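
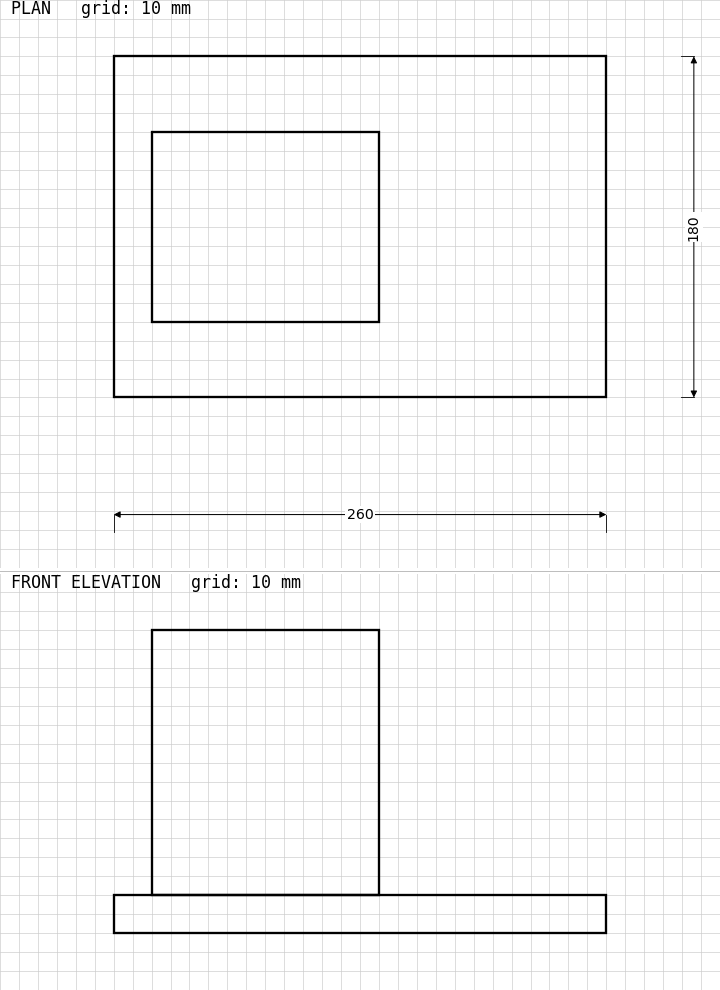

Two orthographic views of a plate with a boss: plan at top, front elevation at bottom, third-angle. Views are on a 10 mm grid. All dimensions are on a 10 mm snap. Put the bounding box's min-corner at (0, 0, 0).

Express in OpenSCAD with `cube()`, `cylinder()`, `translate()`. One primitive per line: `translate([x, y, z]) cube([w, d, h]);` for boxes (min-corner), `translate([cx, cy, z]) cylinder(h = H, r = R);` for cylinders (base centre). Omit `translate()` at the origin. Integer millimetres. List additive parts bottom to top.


cube([260, 180, 20]);
translate([20, 40, 20]) cube([120, 100, 140]);


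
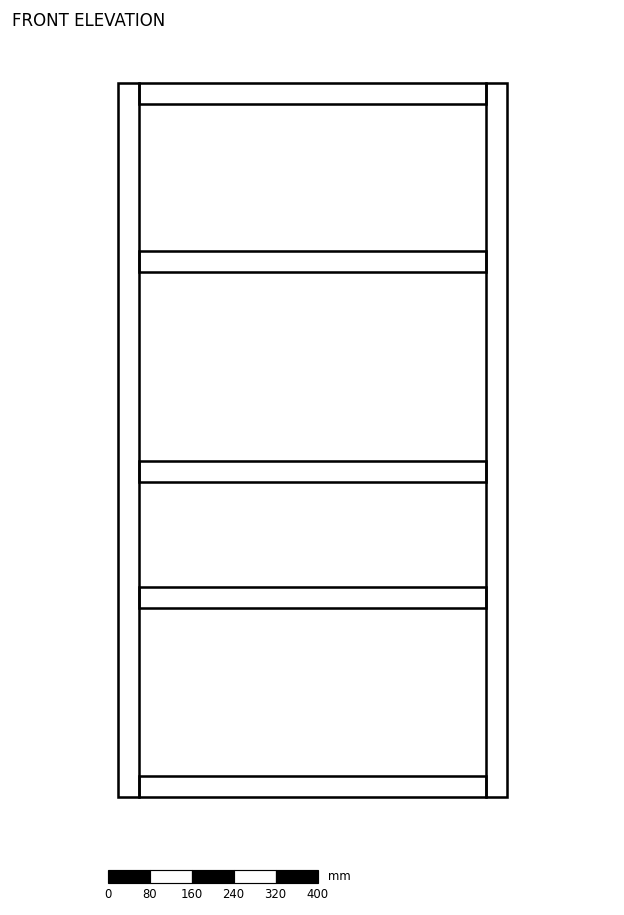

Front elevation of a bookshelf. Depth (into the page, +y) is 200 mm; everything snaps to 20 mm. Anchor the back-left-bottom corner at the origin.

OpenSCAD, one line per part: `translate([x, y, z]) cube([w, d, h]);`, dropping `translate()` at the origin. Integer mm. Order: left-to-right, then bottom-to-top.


cube([40, 200, 1360]);
translate([40, 0, 0]) cube([660, 200, 40]);
translate([40, 0, 360]) cube([660, 200, 40]);
translate([40, 0, 600]) cube([660, 200, 40]);
translate([40, 0, 1000]) cube([660, 200, 40]);
translate([40, 0, 1320]) cube([660, 200, 40]);
translate([700, 0, 0]) cube([40, 200, 1360]);


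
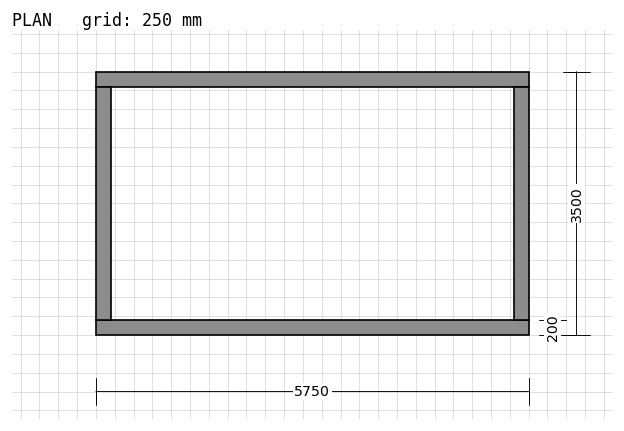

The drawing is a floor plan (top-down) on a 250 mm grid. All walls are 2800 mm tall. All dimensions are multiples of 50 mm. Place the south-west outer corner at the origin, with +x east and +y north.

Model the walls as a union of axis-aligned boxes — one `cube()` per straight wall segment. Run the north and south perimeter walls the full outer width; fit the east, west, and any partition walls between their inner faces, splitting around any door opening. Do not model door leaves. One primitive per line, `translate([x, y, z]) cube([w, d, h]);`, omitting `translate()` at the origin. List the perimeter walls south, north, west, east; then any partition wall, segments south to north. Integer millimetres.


cube([5750, 200, 2800]);
translate([0, 3300, 0]) cube([5750, 200, 2800]);
translate([0, 200, 0]) cube([200, 3100, 2800]);
translate([5550, 200, 0]) cube([200, 3100, 2800]);


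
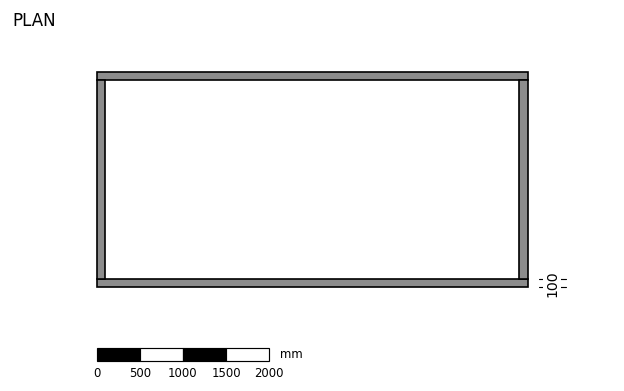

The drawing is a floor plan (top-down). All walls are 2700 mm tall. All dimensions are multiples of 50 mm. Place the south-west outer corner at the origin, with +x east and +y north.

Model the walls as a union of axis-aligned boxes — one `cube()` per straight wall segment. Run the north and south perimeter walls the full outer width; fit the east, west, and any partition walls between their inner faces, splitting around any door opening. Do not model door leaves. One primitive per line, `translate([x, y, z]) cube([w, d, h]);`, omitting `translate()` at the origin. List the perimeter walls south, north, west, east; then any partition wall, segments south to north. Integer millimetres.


cube([5000, 100, 2700]);
translate([0, 2400, 0]) cube([5000, 100, 2700]);
translate([0, 100, 0]) cube([100, 2300, 2700]);
translate([4900, 100, 0]) cube([100, 2300, 2700]);


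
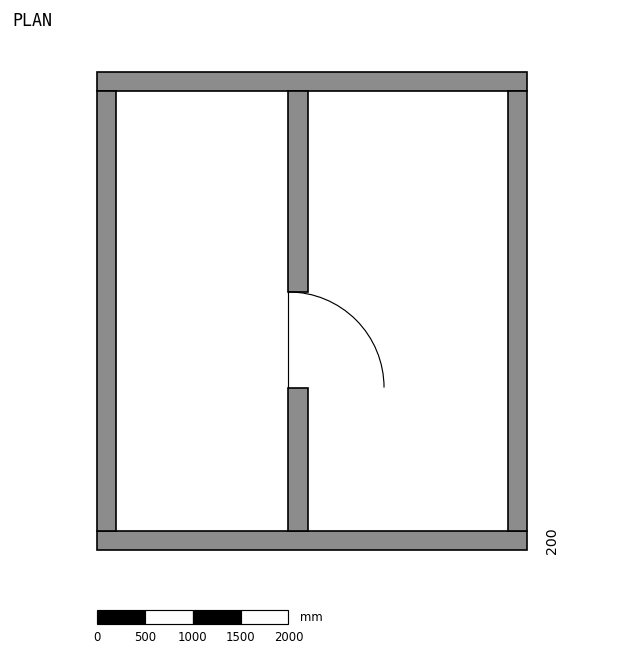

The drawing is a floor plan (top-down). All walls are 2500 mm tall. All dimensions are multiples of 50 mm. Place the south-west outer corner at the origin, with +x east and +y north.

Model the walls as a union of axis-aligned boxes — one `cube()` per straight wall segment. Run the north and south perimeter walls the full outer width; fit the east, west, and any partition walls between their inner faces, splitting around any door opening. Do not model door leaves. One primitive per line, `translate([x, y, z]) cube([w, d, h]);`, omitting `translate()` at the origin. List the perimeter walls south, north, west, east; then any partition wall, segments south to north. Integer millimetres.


cube([4500, 200, 2500]);
translate([0, 4800, 0]) cube([4500, 200, 2500]);
translate([0, 200, 0]) cube([200, 4600, 2500]);
translate([4300, 200, 0]) cube([200, 4600, 2500]);
translate([2000, 200, 0]) cube([200, 1500, 2500]);
translate([2000, 2700, 0]) cube([200, 2100, 2500]);


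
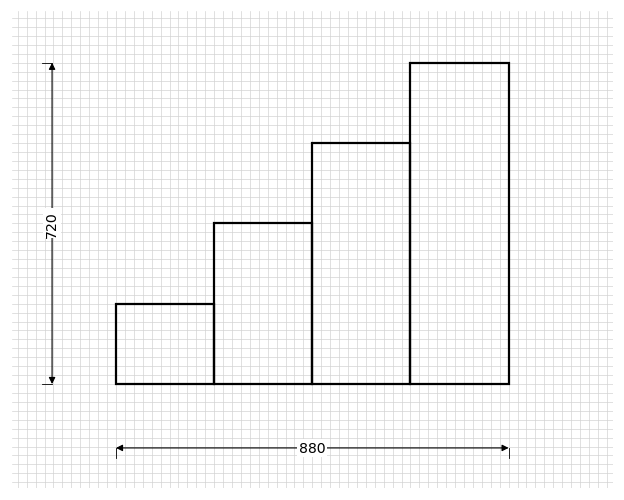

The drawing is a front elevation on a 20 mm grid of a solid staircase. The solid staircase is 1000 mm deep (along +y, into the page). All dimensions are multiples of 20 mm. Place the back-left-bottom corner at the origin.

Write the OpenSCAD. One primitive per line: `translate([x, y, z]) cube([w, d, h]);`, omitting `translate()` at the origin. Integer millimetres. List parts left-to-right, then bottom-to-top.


cube([220, 1000, 180]);
translate([220, 0, 0]) cube([220, 1000, 360]);
translate([440, 0, 0]) cube([220, 1000, 540]);
translate([660, 0, 0]) cube([220, 1000, 720]);


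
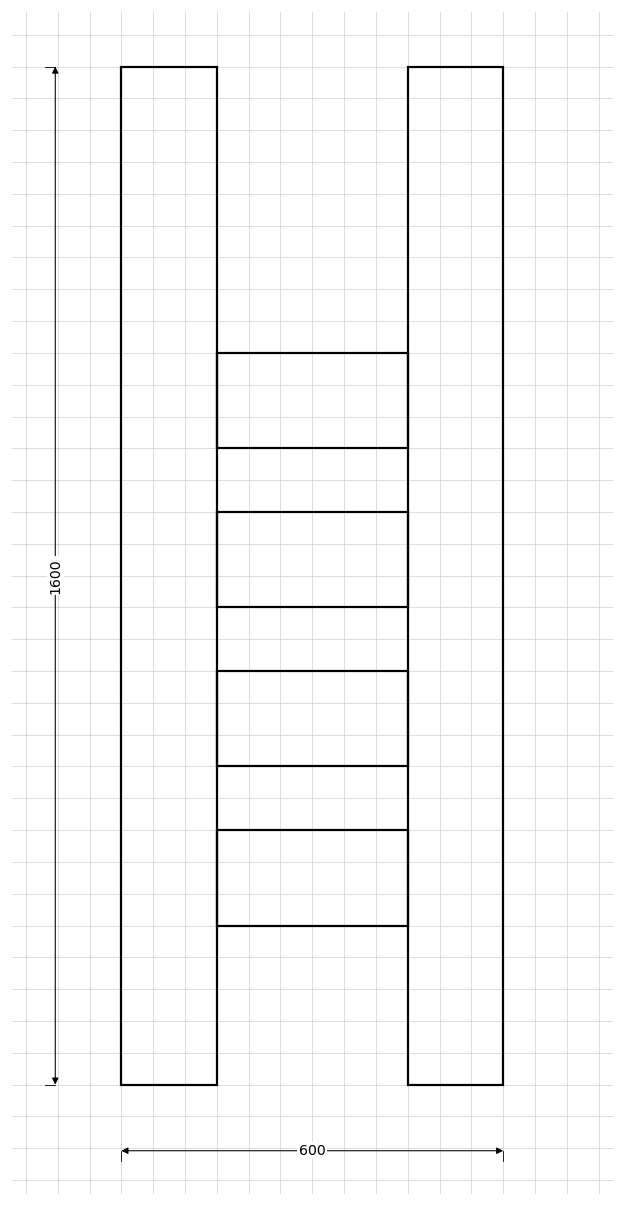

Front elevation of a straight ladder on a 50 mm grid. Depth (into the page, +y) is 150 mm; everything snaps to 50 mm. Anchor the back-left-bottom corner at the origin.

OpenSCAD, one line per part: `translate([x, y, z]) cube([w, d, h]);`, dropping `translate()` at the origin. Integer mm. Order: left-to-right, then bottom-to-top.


cube([150, 150, 1600]);
translate([150, 0, 250]) cube([300, 150, 150]);
translate([150, 0, 500]) cube([300, 150, 150]);
translate([150, 0, 750]) cube([300, 150, 150]);
translate([150, 0, 1000]) cube([300, 150, 150]);
translate([450, 0, 0]) cube([150, 150, 1600]);


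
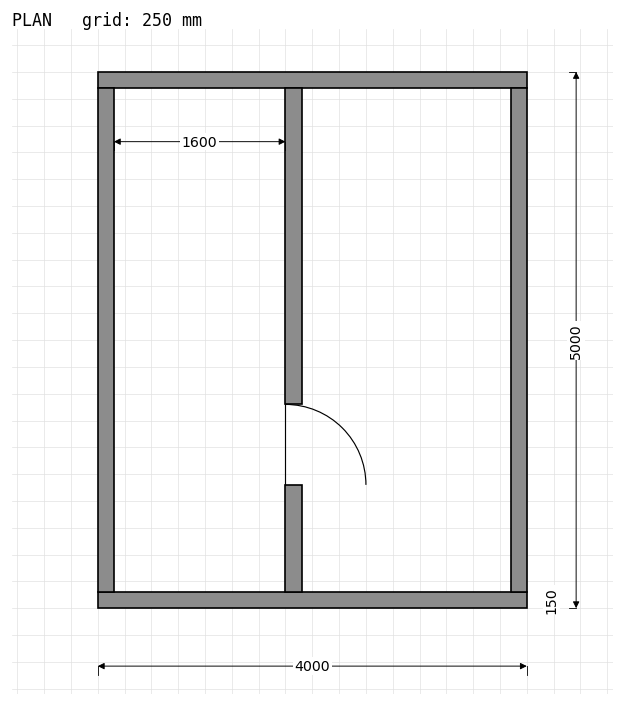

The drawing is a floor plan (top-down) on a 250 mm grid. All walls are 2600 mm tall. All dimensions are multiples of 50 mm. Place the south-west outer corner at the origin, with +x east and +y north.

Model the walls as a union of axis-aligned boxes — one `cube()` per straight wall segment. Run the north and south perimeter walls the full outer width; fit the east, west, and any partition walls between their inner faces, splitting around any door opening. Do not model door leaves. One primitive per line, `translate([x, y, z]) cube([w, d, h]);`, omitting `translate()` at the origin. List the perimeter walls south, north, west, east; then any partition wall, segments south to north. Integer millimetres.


cube([4000, 150, 2600]);
translate([0, 4850, 0]) cube([4000, 150, 2600]);
translate([0, 150, 0]) cube([150, 4700, 2600]);
translate([3850, 150, 0]) cube([150, 4700, 2600]);
translate([1750, 150, 0]) cube([150, 1000, 2600]);
translate([1750, 1900, 0]) cube([150, 2950, 2600]);


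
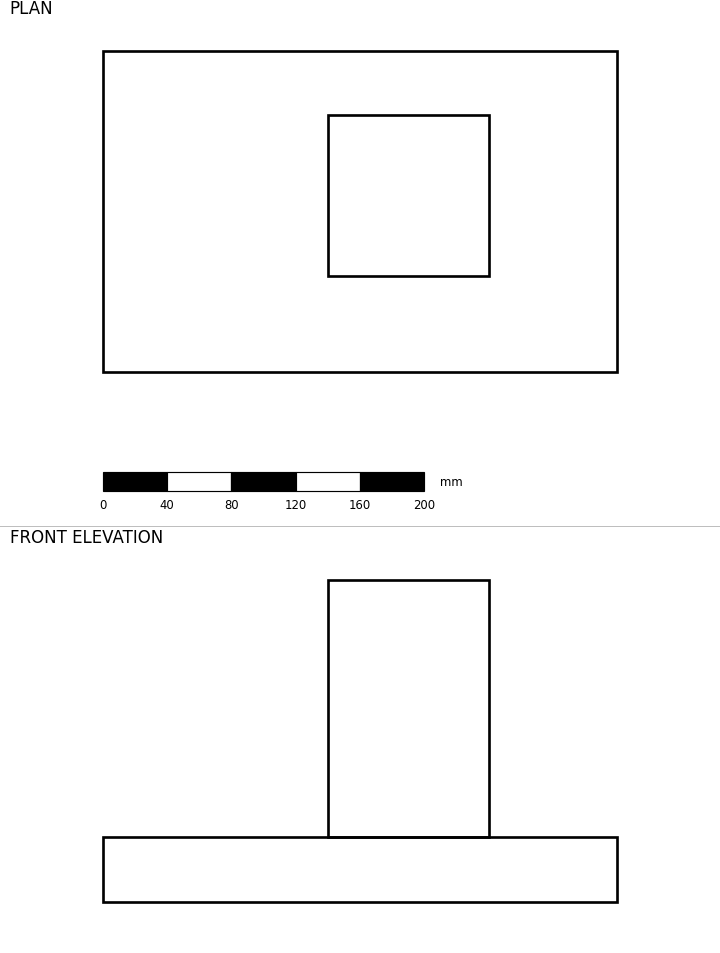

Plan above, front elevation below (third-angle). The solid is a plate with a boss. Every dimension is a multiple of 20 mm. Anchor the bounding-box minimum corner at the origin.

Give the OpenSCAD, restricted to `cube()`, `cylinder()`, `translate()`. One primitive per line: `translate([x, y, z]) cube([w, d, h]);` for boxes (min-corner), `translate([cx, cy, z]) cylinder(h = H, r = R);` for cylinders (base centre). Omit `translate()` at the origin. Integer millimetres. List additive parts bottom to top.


cube([320, 200, 40]);
translate([140, 60, 40]) cube([100, 100, 160]);


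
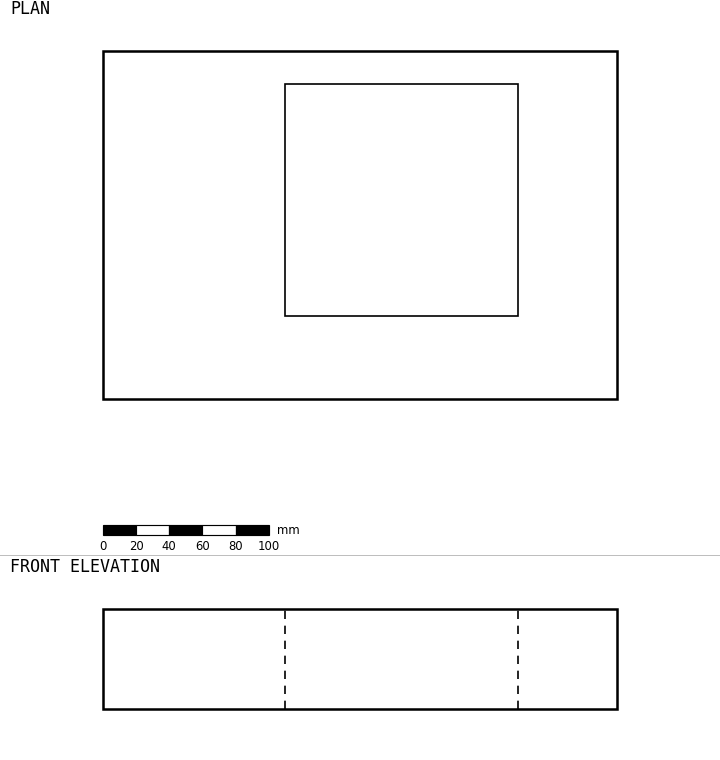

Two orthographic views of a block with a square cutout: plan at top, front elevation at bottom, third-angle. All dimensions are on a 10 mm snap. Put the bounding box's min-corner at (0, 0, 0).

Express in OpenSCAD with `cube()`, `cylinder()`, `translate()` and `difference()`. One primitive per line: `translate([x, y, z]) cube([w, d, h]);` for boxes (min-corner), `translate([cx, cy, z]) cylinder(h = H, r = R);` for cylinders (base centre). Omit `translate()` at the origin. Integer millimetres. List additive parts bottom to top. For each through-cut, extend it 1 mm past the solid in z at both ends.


difference() {
  cube([310, 210, 60]);
  translate([110, 50, -1]) cube([140, 140, 62]);
}


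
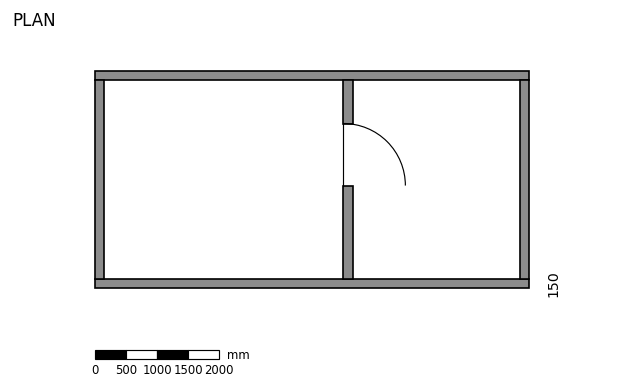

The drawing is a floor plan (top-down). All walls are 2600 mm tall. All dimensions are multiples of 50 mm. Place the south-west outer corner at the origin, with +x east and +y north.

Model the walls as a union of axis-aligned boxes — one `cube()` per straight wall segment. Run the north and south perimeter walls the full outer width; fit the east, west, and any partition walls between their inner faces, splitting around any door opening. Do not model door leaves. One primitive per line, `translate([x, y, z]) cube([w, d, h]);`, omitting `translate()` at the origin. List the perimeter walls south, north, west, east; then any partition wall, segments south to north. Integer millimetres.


cube([7000, 150, 2600]);
translate([0, 3350, 0]) cube([7000, 150, 2600]);
translate([0, 150, 0]) cube([150, 3200, 2600]);
translate([6850, 150, 0]) cube([150, 3200, 2600]);
translate([4000, 150, 0]) cube([150, 1500, 2600]);
translate([4000, 2650, 0]) cube([150, 700, 2600]);


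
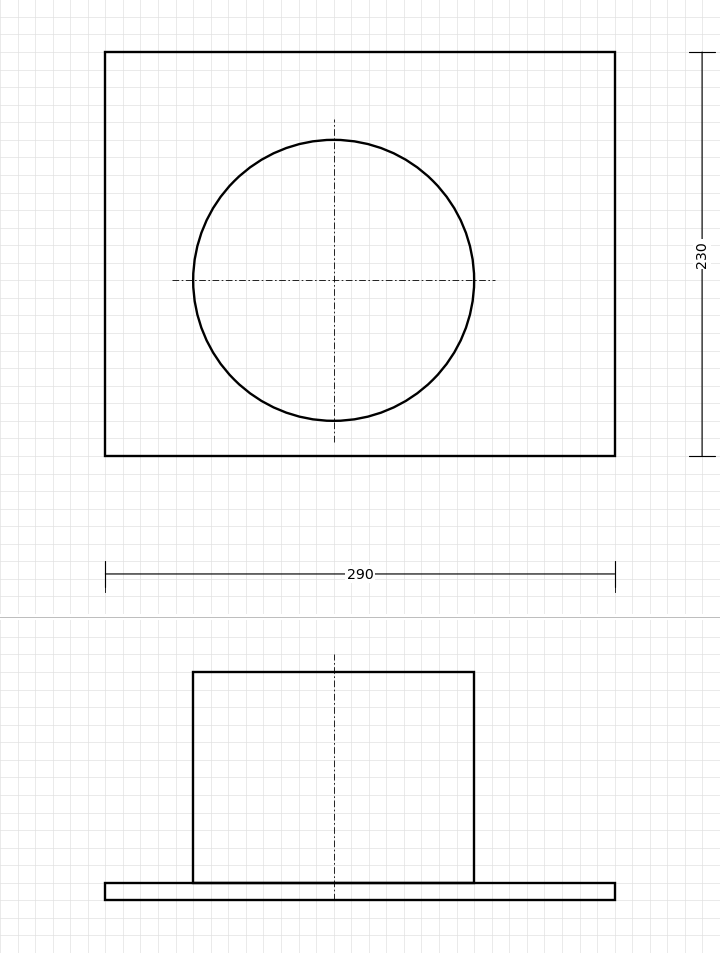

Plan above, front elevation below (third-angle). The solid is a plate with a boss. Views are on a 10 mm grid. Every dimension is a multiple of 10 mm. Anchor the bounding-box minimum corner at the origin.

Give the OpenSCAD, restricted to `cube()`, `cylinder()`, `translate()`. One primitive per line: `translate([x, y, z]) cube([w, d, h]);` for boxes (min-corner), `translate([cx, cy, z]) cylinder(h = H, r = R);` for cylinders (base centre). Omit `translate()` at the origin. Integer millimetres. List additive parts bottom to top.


cube([290, 230, 10]);
translate([130, 100, 10]) cylinder(h = 120, r = 80);


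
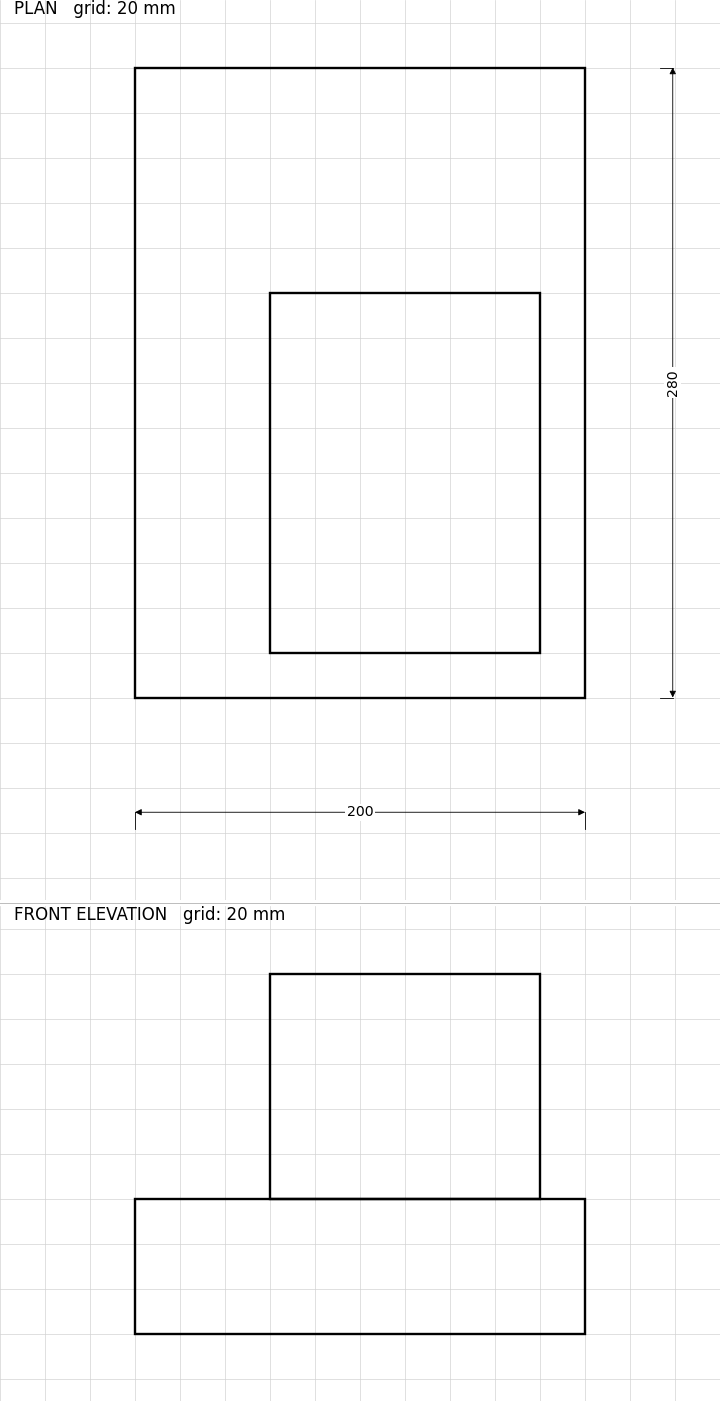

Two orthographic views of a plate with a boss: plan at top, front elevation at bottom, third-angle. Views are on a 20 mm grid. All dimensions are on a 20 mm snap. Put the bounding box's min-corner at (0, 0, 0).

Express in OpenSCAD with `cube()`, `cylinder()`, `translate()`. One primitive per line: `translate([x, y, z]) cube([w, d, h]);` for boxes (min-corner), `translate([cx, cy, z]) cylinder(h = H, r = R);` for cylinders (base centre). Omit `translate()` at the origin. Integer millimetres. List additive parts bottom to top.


cube([200, 280, 60]);
translate([60, 20, 60]) cube([120, 160, 100]);


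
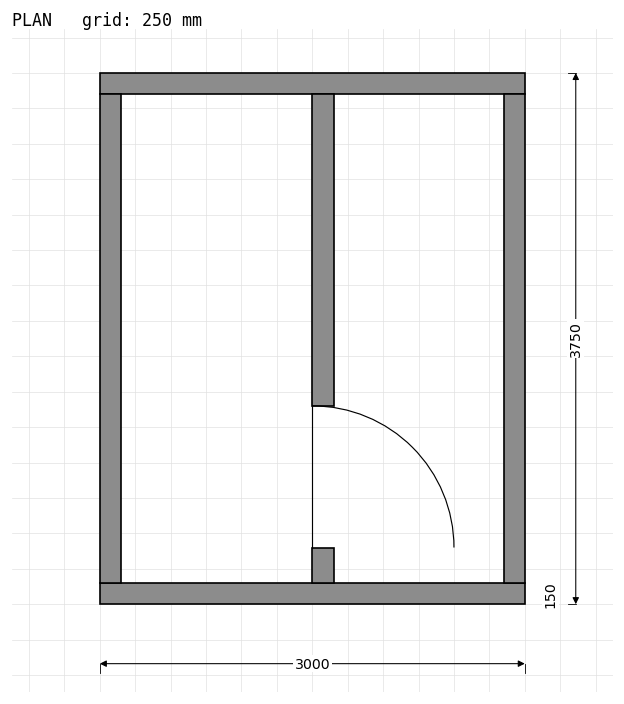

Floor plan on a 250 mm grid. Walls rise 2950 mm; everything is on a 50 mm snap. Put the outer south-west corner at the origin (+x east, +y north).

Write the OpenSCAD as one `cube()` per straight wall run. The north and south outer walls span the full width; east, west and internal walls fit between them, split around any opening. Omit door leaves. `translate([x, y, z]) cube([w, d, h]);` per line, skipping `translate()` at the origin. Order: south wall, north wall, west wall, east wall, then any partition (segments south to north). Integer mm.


cube([3000, 150, 2950]);
translate([0, 3600, 0]) cube([3000, 150, 2950]);
translate([0, 150, 0]) cube([150, 3450, 2950]);
translate([2850, 150, 0]) cube([150, 3450, 2950]);
translate([1500, 150, 0]) cube([150, 250, 2950]);
translate([1500, 1400, 0]) cube([150, 2200, 2950]);


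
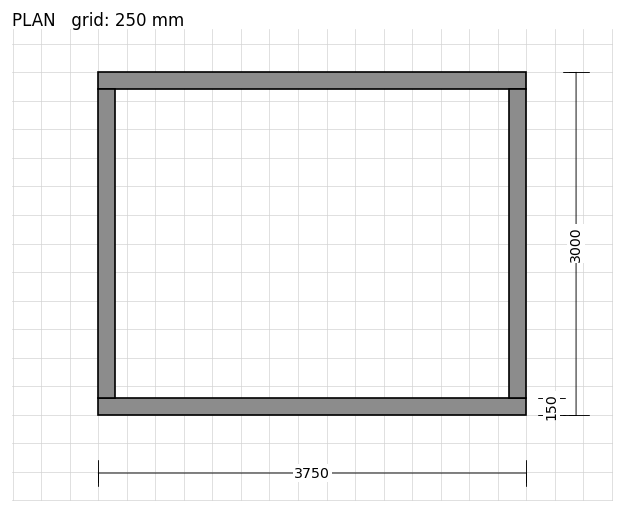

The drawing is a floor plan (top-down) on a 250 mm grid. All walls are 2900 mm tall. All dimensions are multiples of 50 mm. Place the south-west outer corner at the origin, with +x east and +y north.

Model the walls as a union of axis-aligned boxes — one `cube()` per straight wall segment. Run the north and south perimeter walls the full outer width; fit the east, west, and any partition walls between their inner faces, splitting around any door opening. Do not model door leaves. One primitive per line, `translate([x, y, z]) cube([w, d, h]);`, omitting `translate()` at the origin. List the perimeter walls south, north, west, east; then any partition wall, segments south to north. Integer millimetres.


cube([3750, 150, 2900]);
translate([0, 2850, 0]) cube([3750, 150, 2900]);
translate([0, 150, 0]) cube([150, 2700, 2900]);
translate([3600, 150, 0]) cube([150, 2700, 2900]);


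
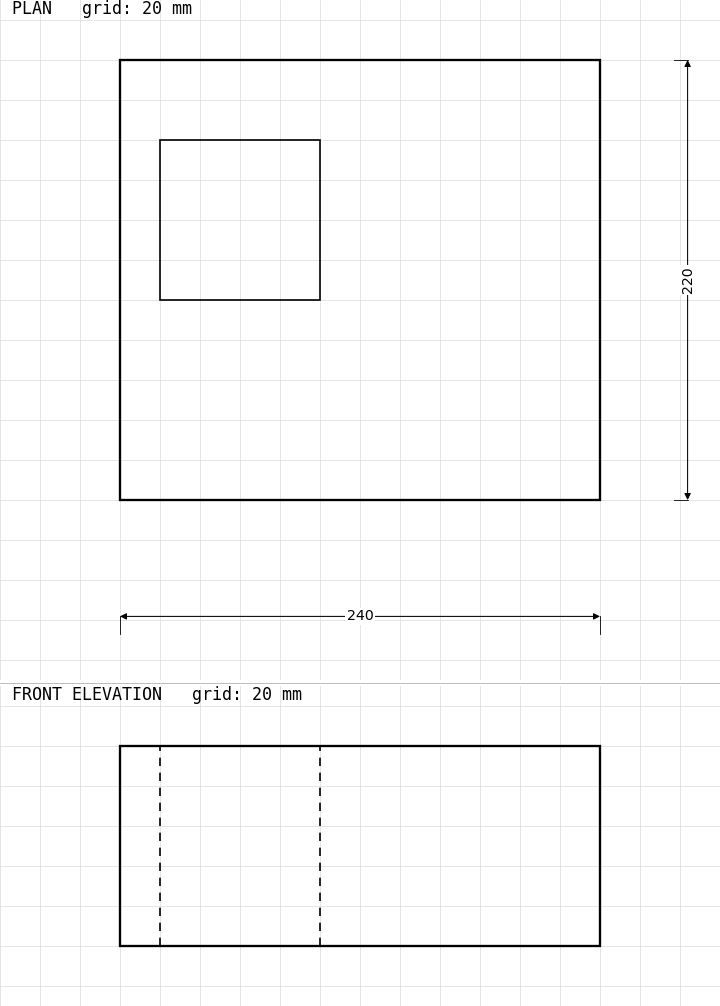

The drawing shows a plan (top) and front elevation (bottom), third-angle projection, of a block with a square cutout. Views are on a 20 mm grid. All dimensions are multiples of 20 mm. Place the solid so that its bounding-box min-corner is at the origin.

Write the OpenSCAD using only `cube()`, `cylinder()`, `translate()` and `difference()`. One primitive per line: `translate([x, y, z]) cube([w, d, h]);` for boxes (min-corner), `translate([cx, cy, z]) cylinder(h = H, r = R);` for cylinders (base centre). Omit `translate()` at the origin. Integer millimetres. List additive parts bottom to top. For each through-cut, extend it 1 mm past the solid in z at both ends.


difference() {
  cube([240, 220, 100]);
  translate([20, 100, -1]) cube([80, 80, 102]);
}


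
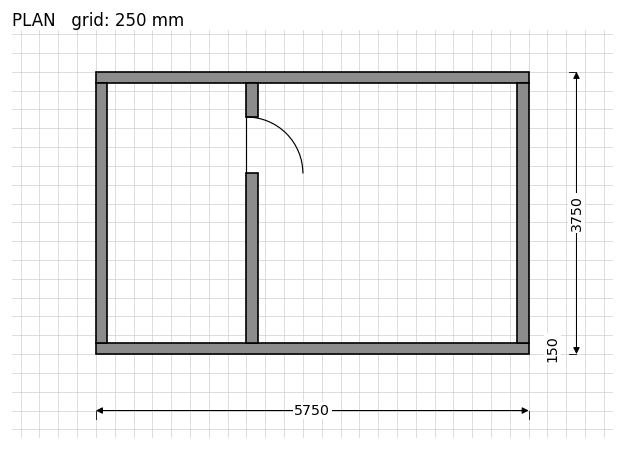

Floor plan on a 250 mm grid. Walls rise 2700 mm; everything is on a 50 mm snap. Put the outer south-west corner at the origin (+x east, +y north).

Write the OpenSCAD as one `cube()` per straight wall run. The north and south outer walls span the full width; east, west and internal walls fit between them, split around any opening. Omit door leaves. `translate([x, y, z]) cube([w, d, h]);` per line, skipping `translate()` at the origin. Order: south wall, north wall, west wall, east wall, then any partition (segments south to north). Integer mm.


cube([5750, 150, 2700]);
translate([0, 3600, 0]) cube([5750, 150, 2700]);
translate([0, 150, 0]) cube([150, 3450, 2700]);
translate([5600, 150, 0]) cube([150, 3450, 2700]);
translate([2000, 150, 0]) cube([150, 2250, 2700]);
translate([2000, 3150, 0]) cube([150, 450, 2700]);


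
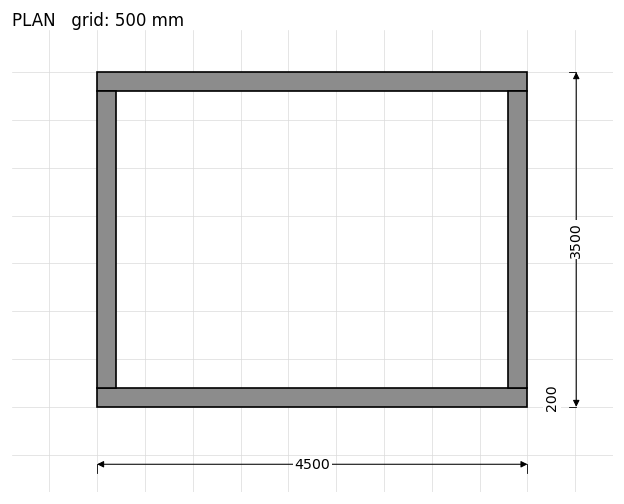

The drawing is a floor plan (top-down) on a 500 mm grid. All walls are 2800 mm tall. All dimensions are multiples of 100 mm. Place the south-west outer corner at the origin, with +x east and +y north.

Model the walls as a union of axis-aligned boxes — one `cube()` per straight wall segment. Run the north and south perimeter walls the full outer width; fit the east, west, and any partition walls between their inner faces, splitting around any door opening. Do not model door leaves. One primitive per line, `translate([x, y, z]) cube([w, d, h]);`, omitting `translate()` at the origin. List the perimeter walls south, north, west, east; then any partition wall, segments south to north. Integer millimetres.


cube([4500, 200, 2800]);
translate([0, 3300, 0]) cube([4500, 200, 2800]);
translate([0, 200, 0]) cube([200, 3100, 2800]);
translate([4300, 200, 0]) cube([200, 3100, 2800]);


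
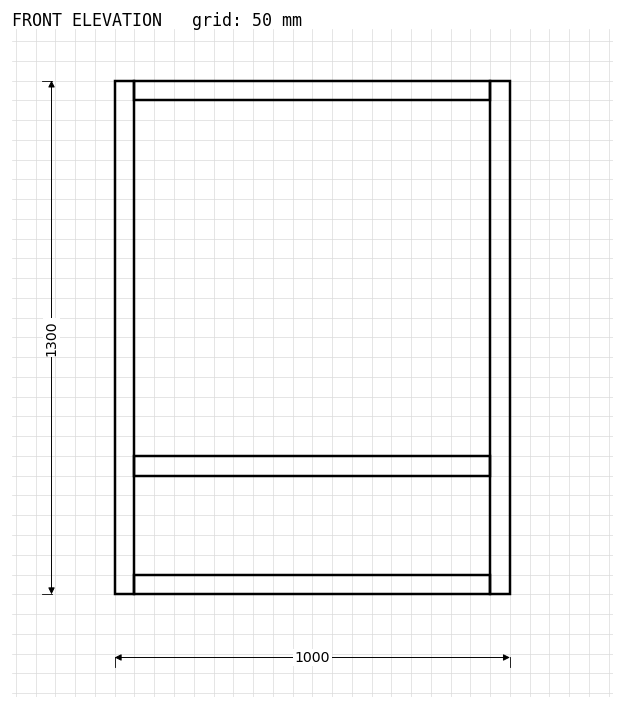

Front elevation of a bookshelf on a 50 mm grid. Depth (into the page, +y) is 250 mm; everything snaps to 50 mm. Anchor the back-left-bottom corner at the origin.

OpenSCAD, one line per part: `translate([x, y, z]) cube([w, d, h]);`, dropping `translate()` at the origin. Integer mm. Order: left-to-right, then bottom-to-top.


cube([50, 250, 1300]);
translate([50, 0, 0]) cube([900, 250, 50]);
translate([50, 0, 300]) cube([900, 250, 50]);
translate([50, 0, 1250]) cube([900, 250, 50]);
translate([950, 0, 0]) cube([50, 250, 1300]);


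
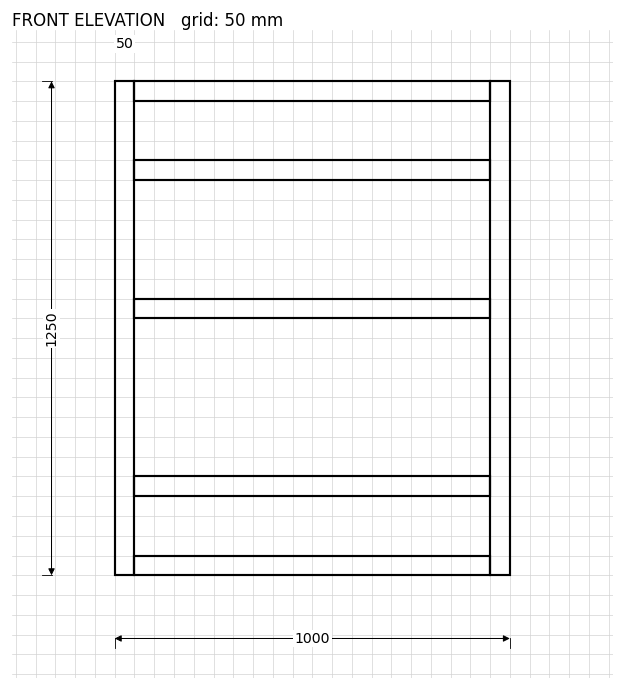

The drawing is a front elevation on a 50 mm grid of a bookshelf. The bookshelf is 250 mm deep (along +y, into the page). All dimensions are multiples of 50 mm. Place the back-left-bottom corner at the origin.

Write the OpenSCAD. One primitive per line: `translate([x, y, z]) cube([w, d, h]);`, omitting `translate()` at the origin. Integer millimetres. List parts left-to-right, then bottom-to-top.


cube([50, 250, 1250]);
translate([50, 0, 0]) cube([900, 250, 50]);
translate([50, 0, 200]) cube([900, 250, 50]);
translate([50, 0, 650]) cube([900, 250, 50]);
translate([50, 0, 1000]) cube([900, 250, 50]);
translate([50, 0, 1200]) cube([900, 250, 50]);
translate([950, 0, 0]) cube([50, 250, 1250]);


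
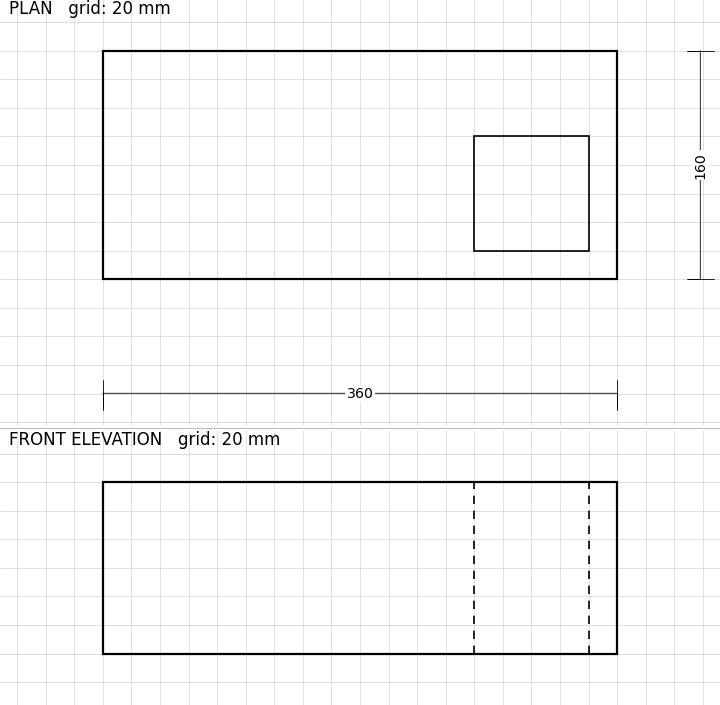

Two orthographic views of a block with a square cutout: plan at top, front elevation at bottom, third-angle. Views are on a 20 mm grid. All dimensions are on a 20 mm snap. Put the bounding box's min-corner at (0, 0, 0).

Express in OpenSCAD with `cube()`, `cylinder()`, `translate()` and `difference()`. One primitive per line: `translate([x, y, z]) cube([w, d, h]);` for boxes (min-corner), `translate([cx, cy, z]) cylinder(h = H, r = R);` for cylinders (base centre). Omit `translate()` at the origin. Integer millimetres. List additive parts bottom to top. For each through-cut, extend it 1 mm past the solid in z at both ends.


difference() {
  cube([360, 160, 120]);
  translate([260, 20, -1]) cube([80, 80, 122]);
}


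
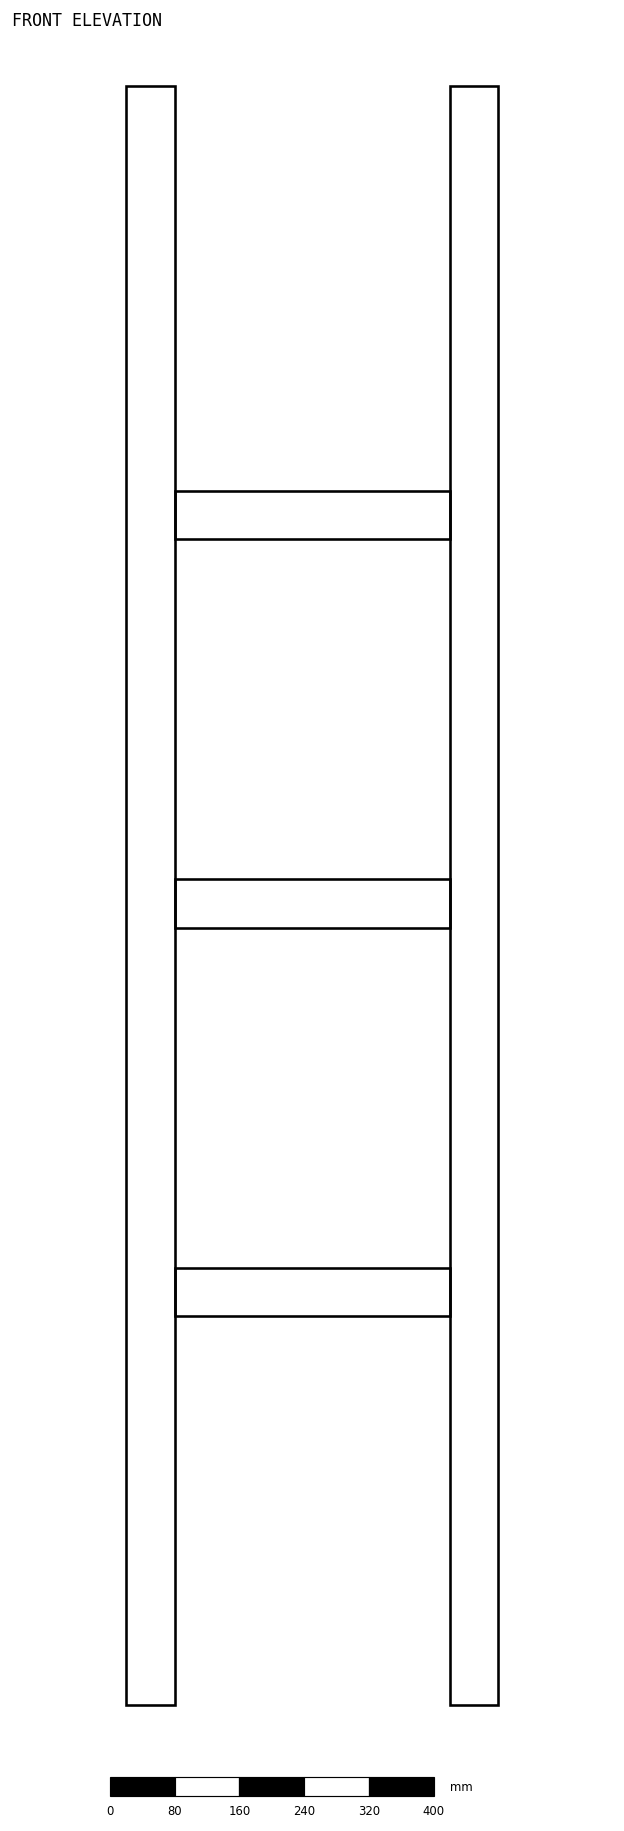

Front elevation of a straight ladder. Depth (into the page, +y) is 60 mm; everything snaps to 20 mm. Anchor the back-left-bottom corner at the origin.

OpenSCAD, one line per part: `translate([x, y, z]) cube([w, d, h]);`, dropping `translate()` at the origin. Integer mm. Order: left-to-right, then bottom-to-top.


cube([60, 60, 2000]);
translate([60, 0, 480]) cube([340, 60, 60]);
translate([60, 0, 960]) cube([340, 60, 60]);
translate([60, 0, 1440]) cube([340, 60, 60]);
translate([400, 0, 0]) cube([60, 60, 2000]);


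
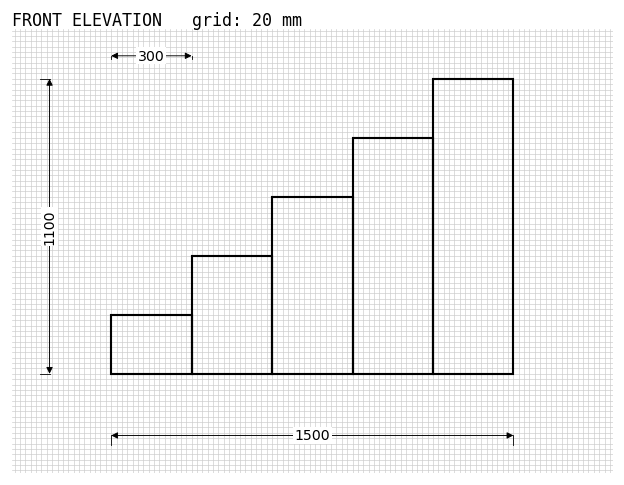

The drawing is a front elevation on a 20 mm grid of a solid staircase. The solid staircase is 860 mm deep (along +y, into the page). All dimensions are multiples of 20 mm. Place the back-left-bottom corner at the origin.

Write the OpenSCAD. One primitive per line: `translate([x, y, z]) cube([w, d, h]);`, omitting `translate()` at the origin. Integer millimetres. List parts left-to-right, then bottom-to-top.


cube([300, 860, 220]);
translate([300, 0, 0]) cube([300, 860, 440]);
translate([600, 0, 0]) cube([300, 860, 660]);
translate([900, 0, 0]) cube([300, 860, 880]);
translate([1200, 0, 0]) cube([300, 860, 1100]);


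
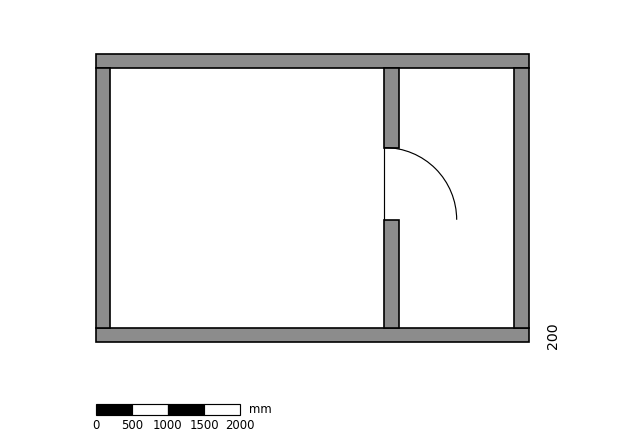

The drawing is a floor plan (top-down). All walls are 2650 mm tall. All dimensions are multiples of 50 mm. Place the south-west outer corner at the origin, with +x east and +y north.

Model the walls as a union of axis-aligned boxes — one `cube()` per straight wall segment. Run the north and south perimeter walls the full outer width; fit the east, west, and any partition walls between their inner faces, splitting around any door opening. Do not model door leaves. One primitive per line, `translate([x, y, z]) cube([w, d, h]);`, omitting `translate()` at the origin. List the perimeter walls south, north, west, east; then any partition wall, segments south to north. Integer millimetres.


cube([6000, 200, 2650]);
translate([0, 3800, 0]) cube([6000, 200, 2650]);
translate([0, 200, 0]) cube([200, 3600, 2650]);
translate([5800, 200, 0]) cube([200, 3600, 2650]);
translate([4000, 200, 0]) cube([200, 1500, 2650]);
translate([4000, 2700, 0]) cube([200, 1100, 2650]);


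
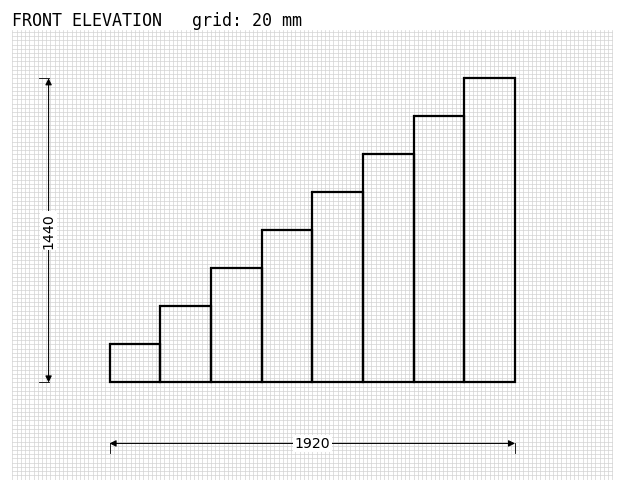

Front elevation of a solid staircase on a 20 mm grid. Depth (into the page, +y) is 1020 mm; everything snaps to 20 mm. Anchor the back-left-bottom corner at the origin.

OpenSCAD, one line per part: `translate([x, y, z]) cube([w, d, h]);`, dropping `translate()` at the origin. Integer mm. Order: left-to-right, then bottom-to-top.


cube([240, 1020, 180]);
translate([240, 0, 0]) cube([240, 1020, 360]);
translate([480, 0, 0]) cube([240, 1020, 540]);
translate([720, 0, 0]) cube([240, 1020, 720]);
translate([960, 0, 0]) cube([240, 1020, 900]);
translate([1200, 0, 0]) cube([240, 1020, 1080]);
translate([1440, 0, 0]) cube([240, 1020, 1260]);
translate([1680, 0, 0]) cube([240, 1020, 1440]);


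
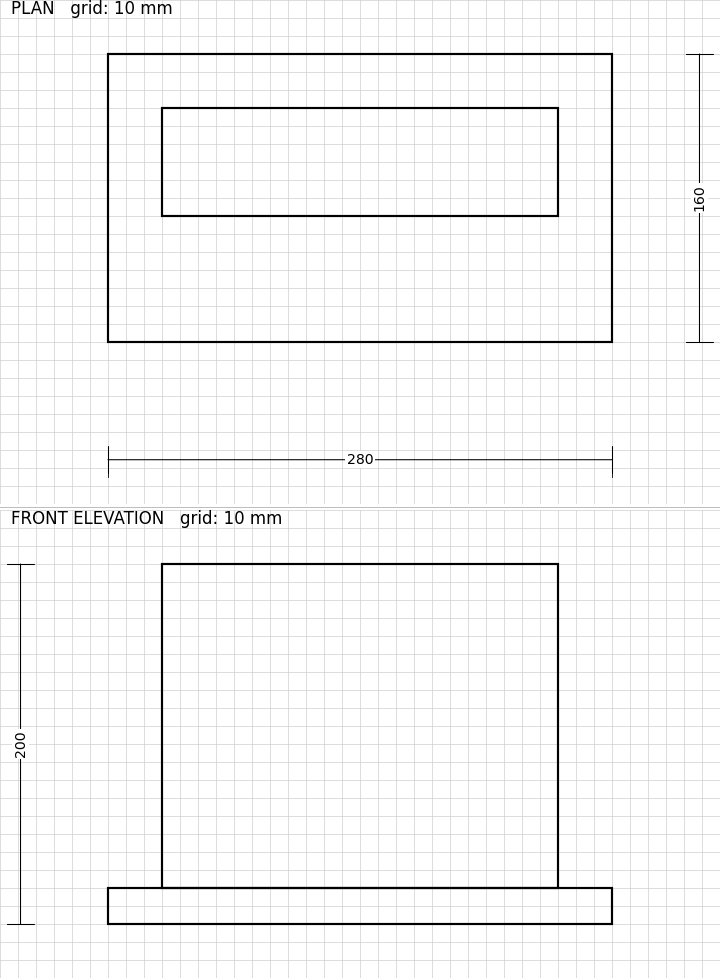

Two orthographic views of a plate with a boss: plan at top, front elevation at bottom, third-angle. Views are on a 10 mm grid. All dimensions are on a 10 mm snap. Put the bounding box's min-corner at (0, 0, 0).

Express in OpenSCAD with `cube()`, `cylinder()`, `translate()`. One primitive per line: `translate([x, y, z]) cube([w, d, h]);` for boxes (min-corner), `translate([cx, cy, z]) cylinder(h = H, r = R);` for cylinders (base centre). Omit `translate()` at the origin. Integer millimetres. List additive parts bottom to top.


cube([280, 160, 20]);
translate([30, 70, 20]) cube([220, 60, 180]);


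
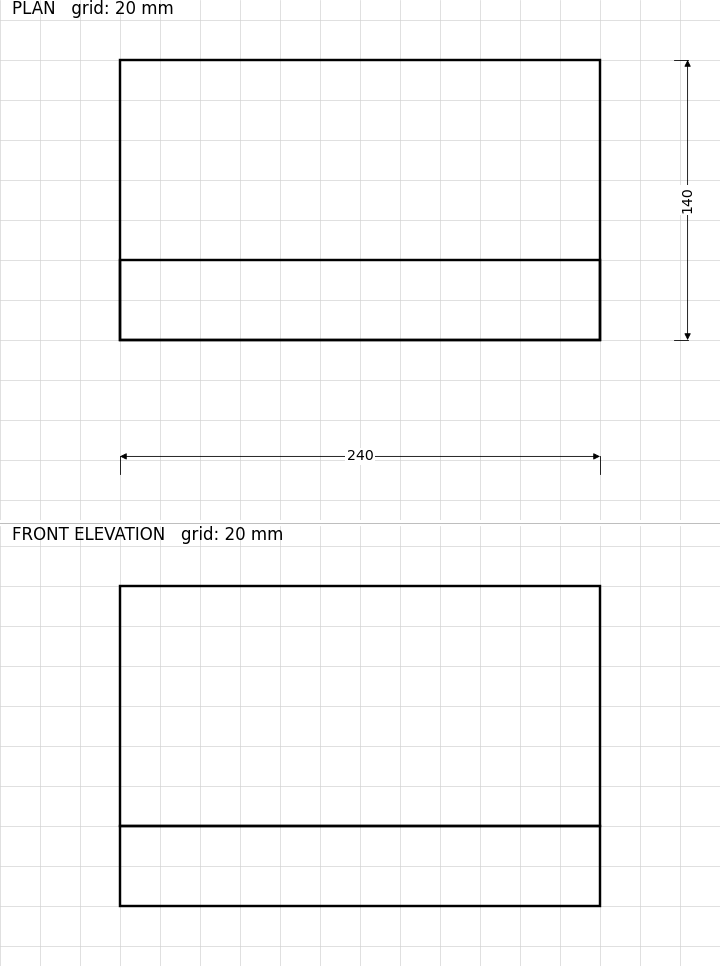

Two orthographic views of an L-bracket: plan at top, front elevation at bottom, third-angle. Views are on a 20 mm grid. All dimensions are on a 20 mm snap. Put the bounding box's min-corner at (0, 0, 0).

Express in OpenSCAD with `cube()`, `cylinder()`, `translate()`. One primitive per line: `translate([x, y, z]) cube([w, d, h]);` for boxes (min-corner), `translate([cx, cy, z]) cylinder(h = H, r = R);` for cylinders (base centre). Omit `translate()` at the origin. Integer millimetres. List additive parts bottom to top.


cube([240, 140, 40]);
translate([0, 0, 40]) cube([240, 40, 120]);


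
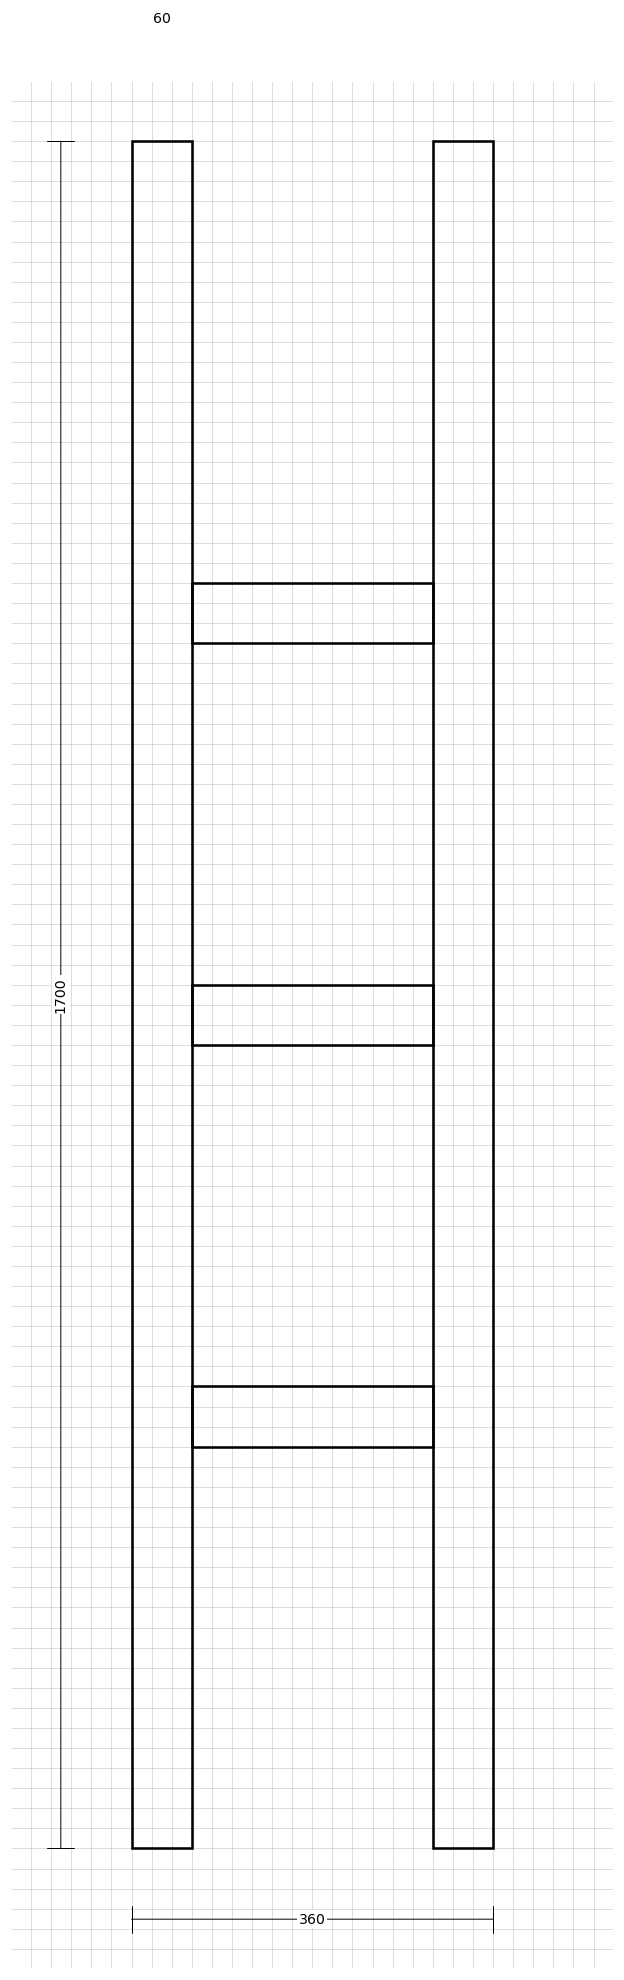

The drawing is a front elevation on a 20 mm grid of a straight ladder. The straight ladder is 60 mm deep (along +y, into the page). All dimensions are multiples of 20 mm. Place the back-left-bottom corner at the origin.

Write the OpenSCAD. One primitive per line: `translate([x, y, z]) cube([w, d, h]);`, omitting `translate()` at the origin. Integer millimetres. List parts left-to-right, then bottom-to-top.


cube([60, 60, 1700]);
translate([60, 0, 400]) cube([240, 60, 60]);
translate([60, 0, 800]) cube([240, 60, 60]);
translate([60, 0, 1200]) cube([240, 60, 60]);
translate([300, 0, 0]) cube([60, 60, 1700]);


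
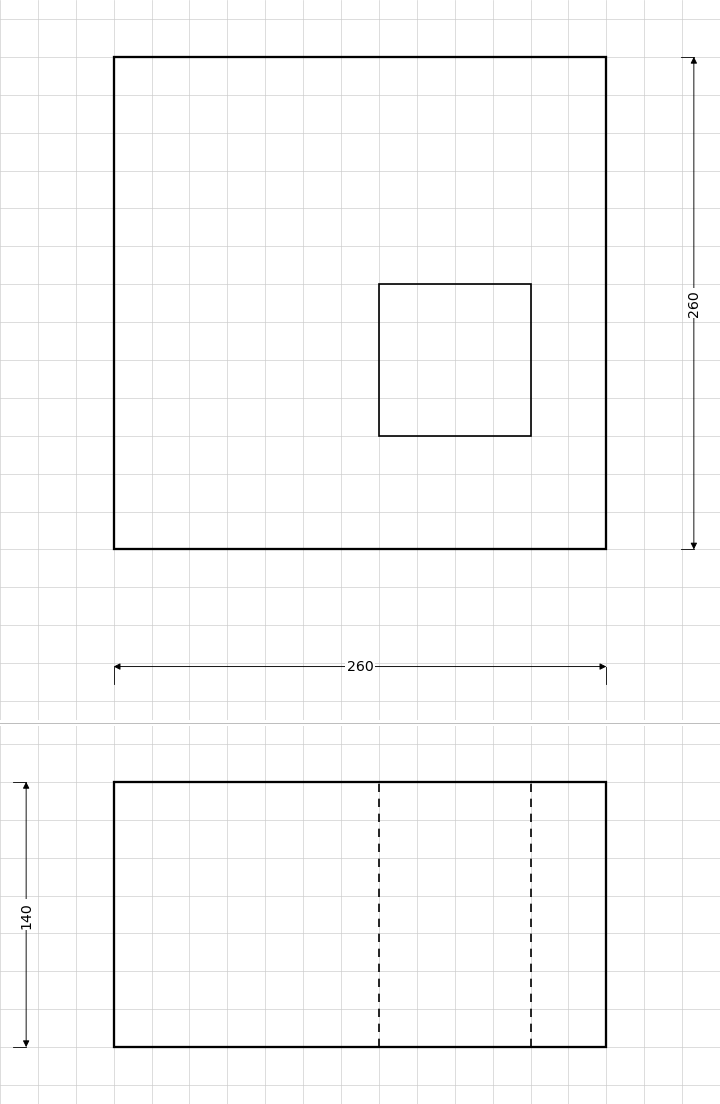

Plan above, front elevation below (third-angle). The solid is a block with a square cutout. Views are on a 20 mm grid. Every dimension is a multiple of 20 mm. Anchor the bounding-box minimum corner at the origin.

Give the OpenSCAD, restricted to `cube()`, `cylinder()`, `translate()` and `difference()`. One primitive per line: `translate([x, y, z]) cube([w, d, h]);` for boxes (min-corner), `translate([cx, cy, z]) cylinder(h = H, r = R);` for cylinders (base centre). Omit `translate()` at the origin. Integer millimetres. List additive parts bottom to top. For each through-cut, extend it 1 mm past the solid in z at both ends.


difference() {
  cube([260, 260, 140]);
  translate([140, 60, -1]) cube([80, 80, 142]);
}


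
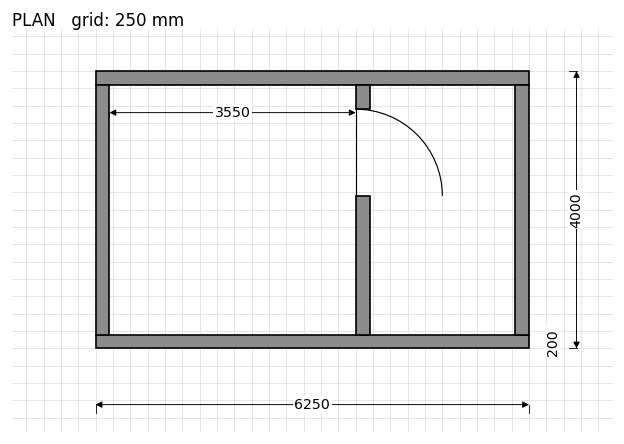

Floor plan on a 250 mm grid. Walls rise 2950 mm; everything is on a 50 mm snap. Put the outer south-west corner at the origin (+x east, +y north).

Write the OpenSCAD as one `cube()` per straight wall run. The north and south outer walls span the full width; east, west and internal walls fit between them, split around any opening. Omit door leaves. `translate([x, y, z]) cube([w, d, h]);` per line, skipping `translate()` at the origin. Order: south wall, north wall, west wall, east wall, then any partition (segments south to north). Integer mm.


cube([6250, 200, 2950]);
translate([0, 3800, 0]) cube([6250, 200, 2950]);
translate([0, 200, 0]) cube([200, 3600, 2950]);
translate([6050, 200, 0]) cube([200, 3600, 2950]);
translate([3750, 200, 0]) cube([200, 2000, 2950]);
translate([3750, 3450, 0]) cube([200, 350, 2950]);


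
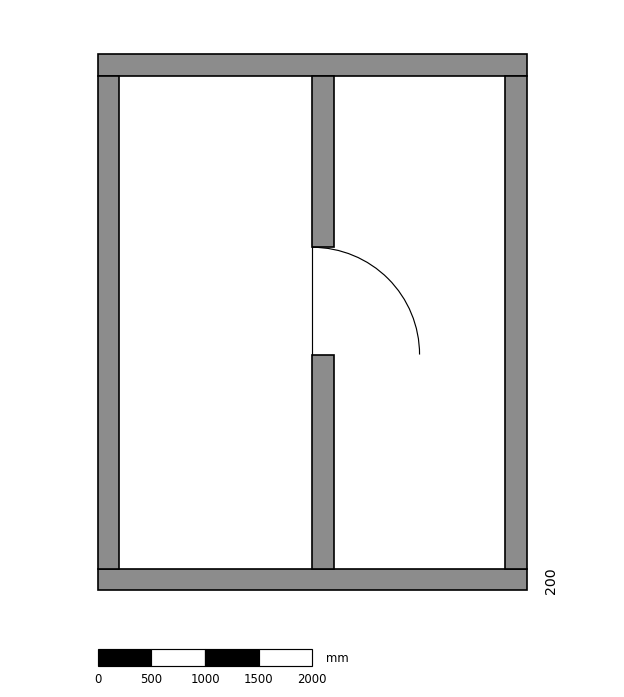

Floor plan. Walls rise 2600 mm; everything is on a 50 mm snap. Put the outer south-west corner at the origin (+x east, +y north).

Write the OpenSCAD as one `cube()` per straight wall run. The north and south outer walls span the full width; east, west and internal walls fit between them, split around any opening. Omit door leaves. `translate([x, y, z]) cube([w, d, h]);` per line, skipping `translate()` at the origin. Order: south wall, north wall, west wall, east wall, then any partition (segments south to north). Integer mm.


cube([4000, 200, 2600]);
translate([0, 4800, 0]) cube([4000, 200, 2600]);
translate([0, 200, 0]) cube([200, 4600, 2600]);
translate([3800, 200, 0]) cube([200, 4600, 2600]);
translate([2000, 200, 0]) cube([200, 2000, 2600]);
translate([2000, 3200, 0]) cube([200, 1600, 2600]);


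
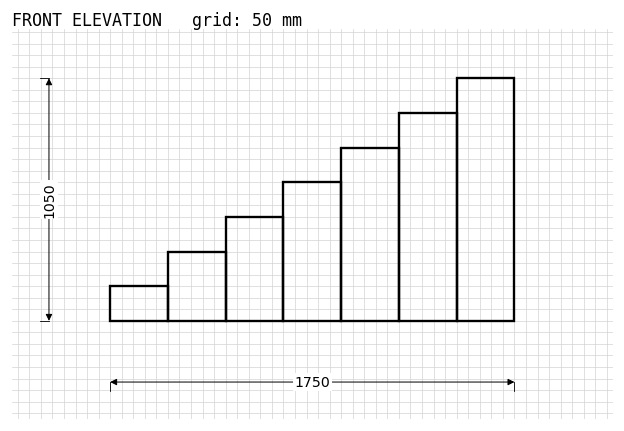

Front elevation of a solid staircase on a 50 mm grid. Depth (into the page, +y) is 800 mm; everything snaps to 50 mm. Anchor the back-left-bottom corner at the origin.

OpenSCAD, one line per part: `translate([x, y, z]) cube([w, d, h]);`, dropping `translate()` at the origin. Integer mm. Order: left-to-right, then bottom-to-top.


cube([250, 800, 150]);
translate([250, 0, 0]) cube([250, 800, 300]);
translate([500, 0, 0]) cube([250, 800, 450]);
translate([750, 0, 0]) cube([250, 800, 600]);
translate([1000, 0, 0]) cube([250, 800, 750]);
translate([1250, 0, 0]) cube([250, 800, 900]);
translate([1500, 0, 0]) cube([250, 800, 1050]);


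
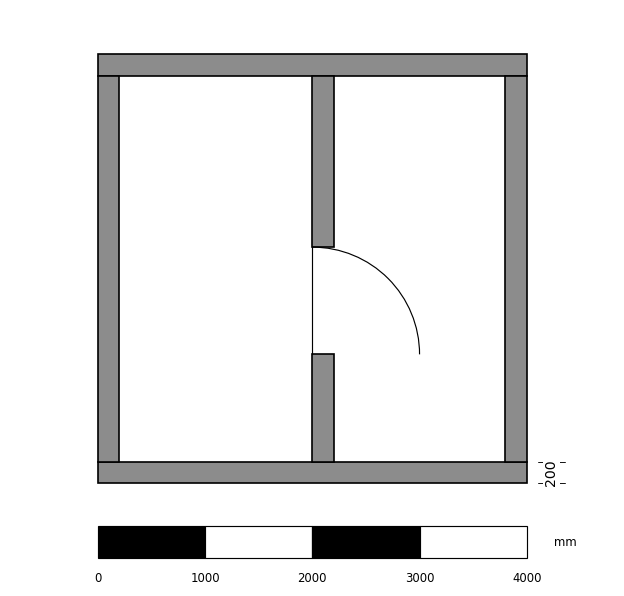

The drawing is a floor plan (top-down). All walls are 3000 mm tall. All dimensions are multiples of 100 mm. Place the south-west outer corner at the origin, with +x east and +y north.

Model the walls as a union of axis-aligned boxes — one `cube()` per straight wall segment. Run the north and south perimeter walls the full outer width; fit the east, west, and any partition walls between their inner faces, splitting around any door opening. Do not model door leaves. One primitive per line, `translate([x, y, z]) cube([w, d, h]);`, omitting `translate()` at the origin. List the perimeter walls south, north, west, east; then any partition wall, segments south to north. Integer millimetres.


cube([4000, 200, 3000]);
translate([0, 3800, 0]) cube([4000, 200, 3000]);
translate([0, 200, 0]) cube([200, 3600, 3000]);
translate([3800, 200, 0]) cube([200, 3600, 3000]);
translate([2000, 200, 0]) cube([200, 1000, 3000]);
translate([2000, 2200, 0]) cube([200, 1600, 3000]);


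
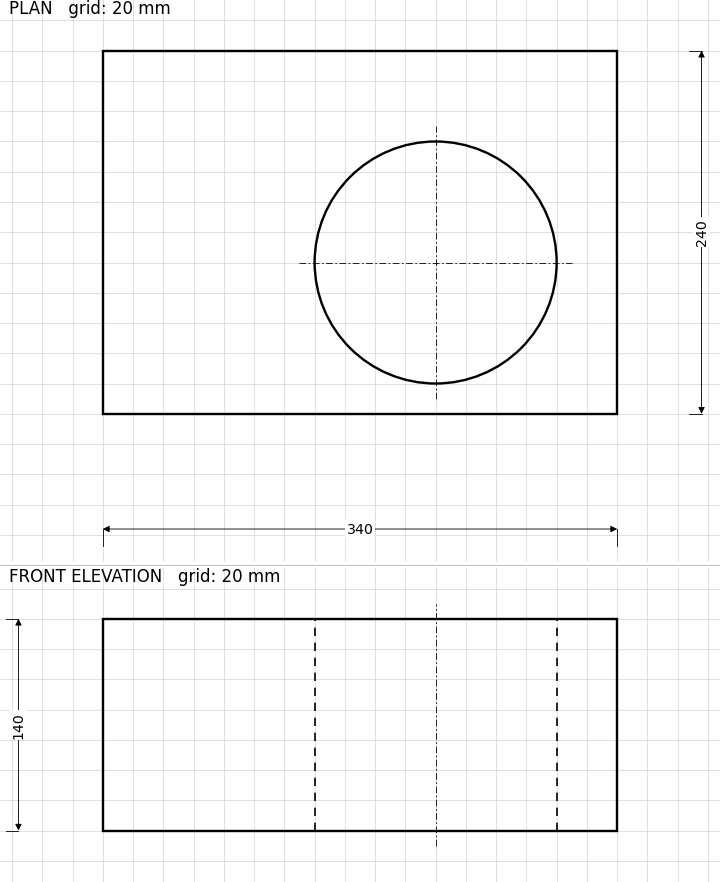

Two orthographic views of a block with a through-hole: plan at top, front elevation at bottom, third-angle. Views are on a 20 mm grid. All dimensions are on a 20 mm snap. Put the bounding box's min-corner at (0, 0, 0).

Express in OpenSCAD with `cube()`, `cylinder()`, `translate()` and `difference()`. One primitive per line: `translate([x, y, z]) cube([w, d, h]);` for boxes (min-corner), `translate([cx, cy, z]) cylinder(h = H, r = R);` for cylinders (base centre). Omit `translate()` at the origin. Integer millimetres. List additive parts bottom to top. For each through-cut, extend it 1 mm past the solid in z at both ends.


difference() {
  cube([340, 240, 140]);
  translate([220, 100, -1]) cylinder(h = 142, r = 80);
}


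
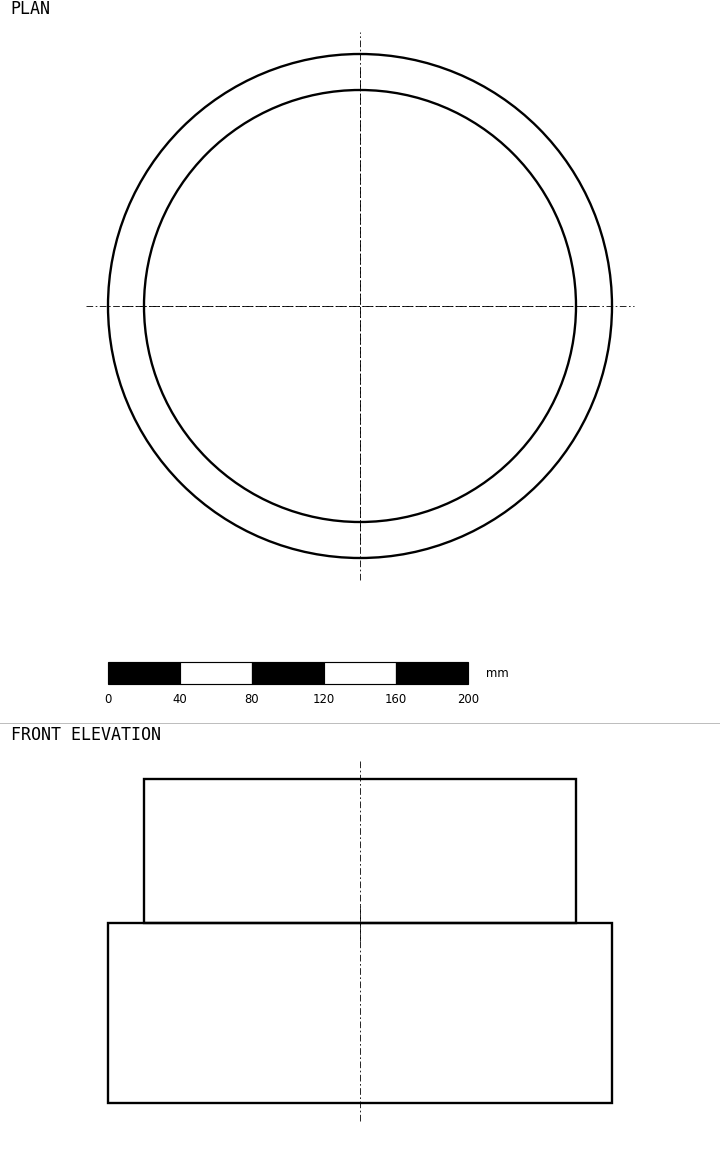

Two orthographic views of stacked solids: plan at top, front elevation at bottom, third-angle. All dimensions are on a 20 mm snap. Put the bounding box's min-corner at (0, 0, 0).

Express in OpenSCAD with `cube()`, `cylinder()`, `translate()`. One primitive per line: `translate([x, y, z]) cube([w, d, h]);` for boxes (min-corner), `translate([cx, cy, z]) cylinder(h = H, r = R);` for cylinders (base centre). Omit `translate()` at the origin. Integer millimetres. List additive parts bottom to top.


translate([140, 140, 0]) cylinder(h = 100, r = 140);
translate([140, 140, 100]) cylinder(h = 80, r = 120);


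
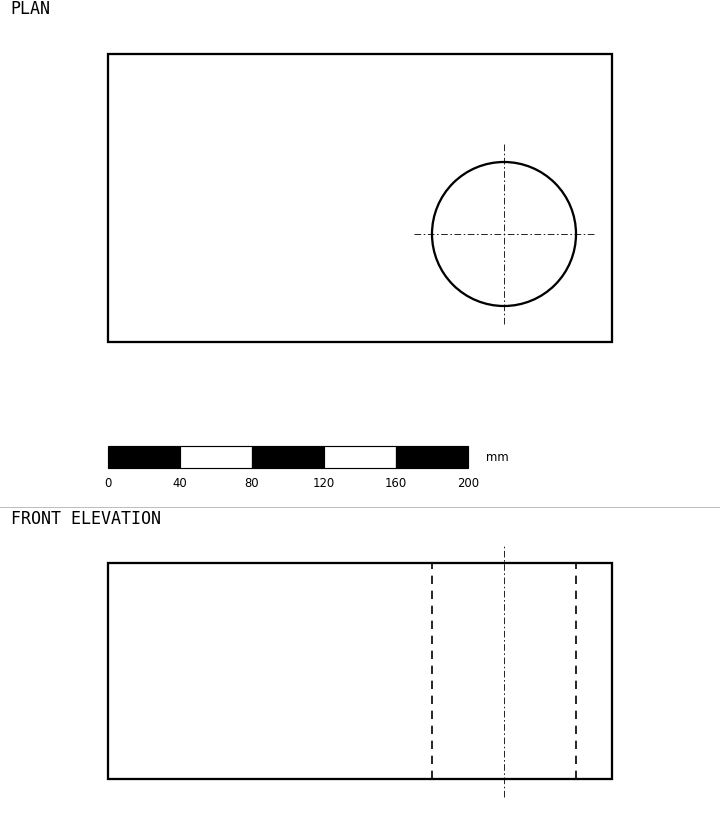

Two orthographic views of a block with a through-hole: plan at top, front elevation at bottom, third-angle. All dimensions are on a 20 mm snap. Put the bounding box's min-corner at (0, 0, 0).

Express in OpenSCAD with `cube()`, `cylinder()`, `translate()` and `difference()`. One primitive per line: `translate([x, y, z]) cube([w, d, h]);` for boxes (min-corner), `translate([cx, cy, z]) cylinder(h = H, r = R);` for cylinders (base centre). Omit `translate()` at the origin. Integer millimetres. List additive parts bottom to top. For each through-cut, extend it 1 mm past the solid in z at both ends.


difference() {
  cube([280, 160, 120]);
  translate([220, 60, -1]) cylinder(h = 122, r = 40);
}


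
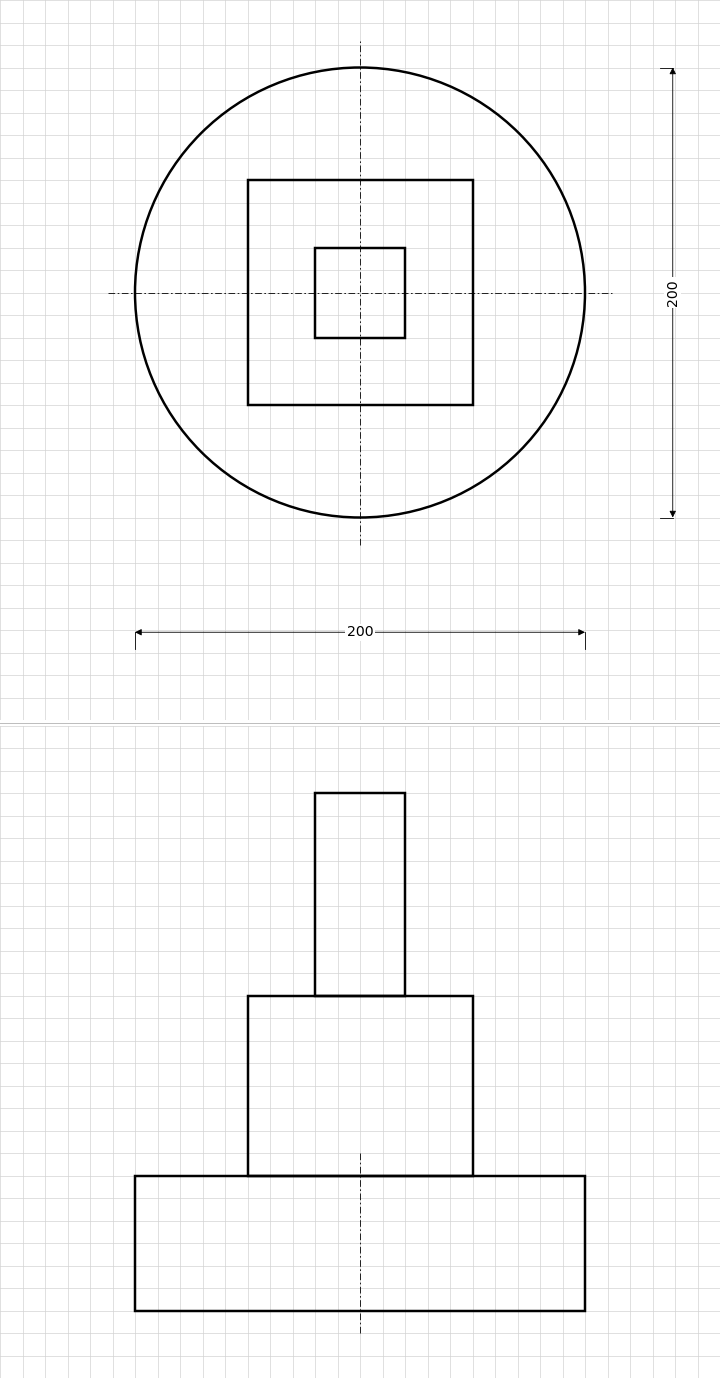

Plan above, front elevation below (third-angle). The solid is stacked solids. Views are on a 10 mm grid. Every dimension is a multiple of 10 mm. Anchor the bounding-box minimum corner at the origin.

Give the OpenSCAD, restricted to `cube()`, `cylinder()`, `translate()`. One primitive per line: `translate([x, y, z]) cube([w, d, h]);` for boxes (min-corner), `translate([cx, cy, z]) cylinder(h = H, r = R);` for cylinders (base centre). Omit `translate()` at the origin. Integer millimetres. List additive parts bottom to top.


translate([100, 100, 0]) cylinder(h = 60, r = 100);
translate([50, 50, 60]) cube([100, 100, 80]);
translate([80, 80, 140]) cube([40, 40, 90]);


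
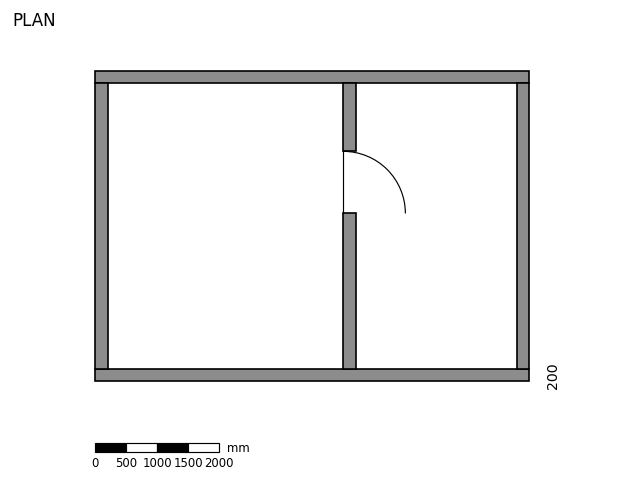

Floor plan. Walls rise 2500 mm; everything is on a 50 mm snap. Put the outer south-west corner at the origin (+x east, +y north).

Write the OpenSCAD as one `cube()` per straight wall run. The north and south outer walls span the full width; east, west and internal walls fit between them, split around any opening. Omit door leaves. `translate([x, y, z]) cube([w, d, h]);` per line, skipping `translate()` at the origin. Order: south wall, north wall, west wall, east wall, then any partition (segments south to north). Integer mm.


cube([7000, 200, 2500]);
translate([0, 4800, 0]) cube([7000, 200, 2500]);
translate([0, 200, 0]) cube([200, 4600, 2500]);
translate([6800, 200, 0]) cube([200, 4600, 2500]);
translate([4000, 200, 0]) cube([200, 2500, 2500]);
translate([4000, 3700, 0]) cube([200, 1100, 2500]);


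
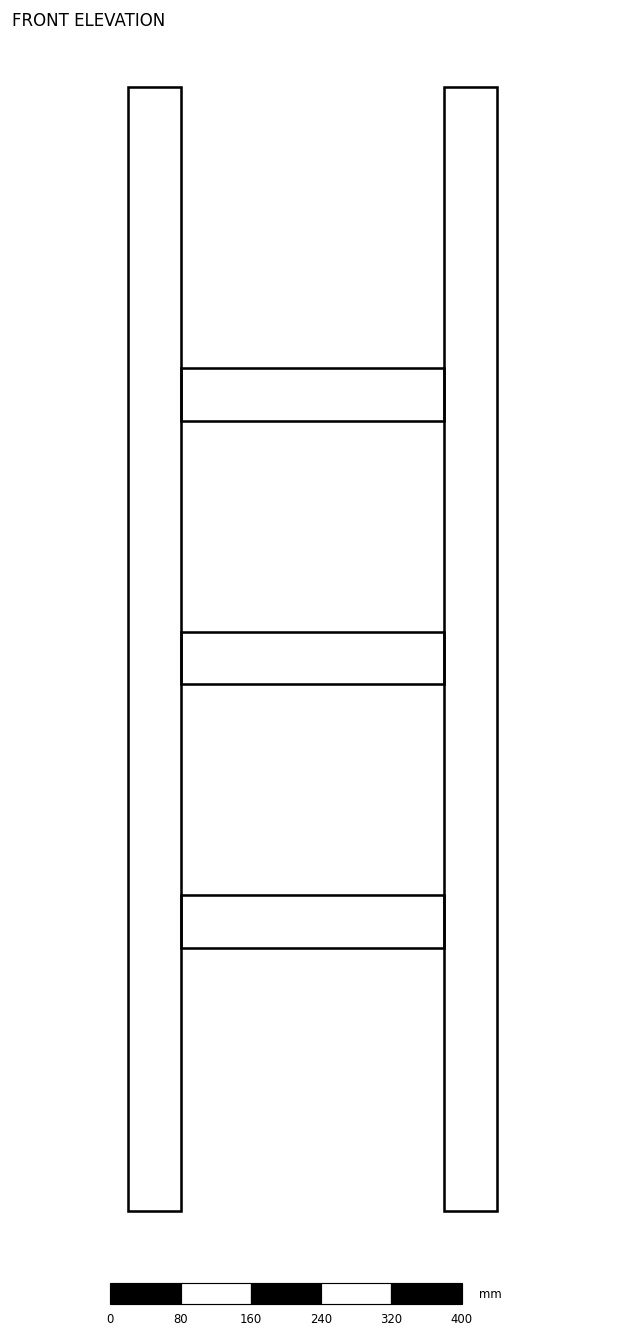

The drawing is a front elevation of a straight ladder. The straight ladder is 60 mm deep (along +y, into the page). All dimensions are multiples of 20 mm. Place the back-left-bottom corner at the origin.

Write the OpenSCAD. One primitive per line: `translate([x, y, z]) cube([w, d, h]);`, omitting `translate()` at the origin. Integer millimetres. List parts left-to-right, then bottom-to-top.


cube([60, 60, 1280]);
translate([60, 0, 300]) cube([300, 60, 60]);
translate([60, 0, 600]) cube([300, 60, 60]);
translate([60, 0, 900]) cube([300, 60, 60]);
translate([360, 0, 0]) cube([60, 60, 1280]);
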